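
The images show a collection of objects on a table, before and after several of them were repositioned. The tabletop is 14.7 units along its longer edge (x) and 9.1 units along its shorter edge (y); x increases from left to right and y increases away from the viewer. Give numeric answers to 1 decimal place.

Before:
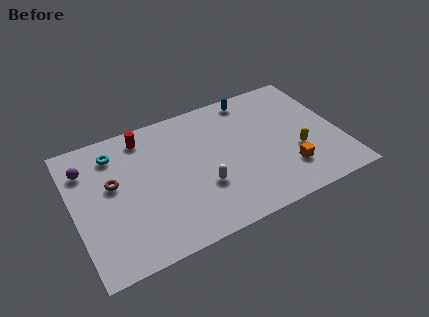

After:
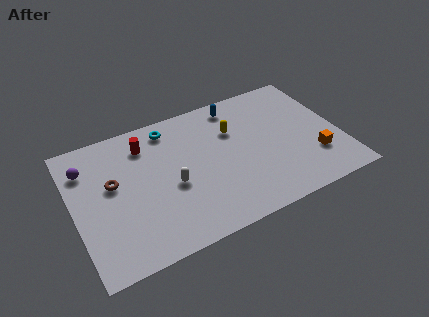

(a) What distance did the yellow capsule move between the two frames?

4.3

From (12.2, 3.3) to (9.0, 6.2), the yellow capsule covered √(3.2² + 2.9²) ≈ 4.3 units.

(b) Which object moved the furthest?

the yellow capsule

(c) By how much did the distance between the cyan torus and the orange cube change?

-1.2

Before: roughly 10.3 units apart; after: 9.1. That's 1.2 units closer together.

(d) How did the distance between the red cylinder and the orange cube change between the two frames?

+0.9

They were about 9.1 units apart before and 10.0 after — 0.9 units further apart.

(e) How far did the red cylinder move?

0.6

From (4.2, 7.8) to (4.2, 7.2), the red cylinder covered √(0.0² + 0.6²) ≈ 0.6 units.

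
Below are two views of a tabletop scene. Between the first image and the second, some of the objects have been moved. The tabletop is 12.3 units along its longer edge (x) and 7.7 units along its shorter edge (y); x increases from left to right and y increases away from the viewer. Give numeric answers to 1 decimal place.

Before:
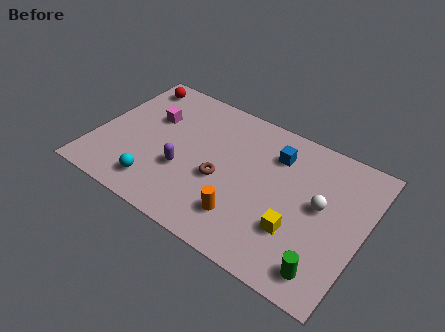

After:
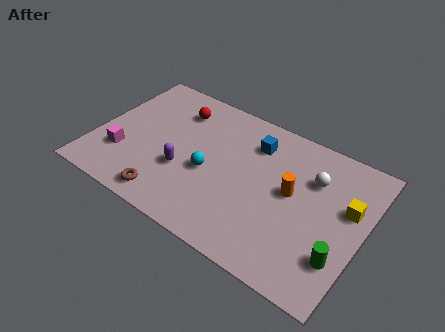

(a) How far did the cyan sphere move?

2.8

The cyan sphere was near (3.2, 1.4) before and (5.3, 3.3) after, so it travelled √(2.1² + 1.9²) ≈ 2.8 units.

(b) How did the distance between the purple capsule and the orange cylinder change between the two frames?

+1.8

The distance was about 3.2 in the first image and 5.0 in the second, so they moved 1.8 units further apart.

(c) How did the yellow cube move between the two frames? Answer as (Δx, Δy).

(2.0, 2.3)

The yellow cube started near (9.5, 2.4) and ended near (11.5, 4.7).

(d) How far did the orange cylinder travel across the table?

3.0

From (7.2, 1.8) to (9.0, 4.2), the orange cylinder covered √(1.8² + 2.4²) ≈ 3.0 units.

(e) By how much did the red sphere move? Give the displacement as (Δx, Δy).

(2.2, -0.6)

The red sphere was at about (1.1, 6.6) and moved to about (3.3, 6.0).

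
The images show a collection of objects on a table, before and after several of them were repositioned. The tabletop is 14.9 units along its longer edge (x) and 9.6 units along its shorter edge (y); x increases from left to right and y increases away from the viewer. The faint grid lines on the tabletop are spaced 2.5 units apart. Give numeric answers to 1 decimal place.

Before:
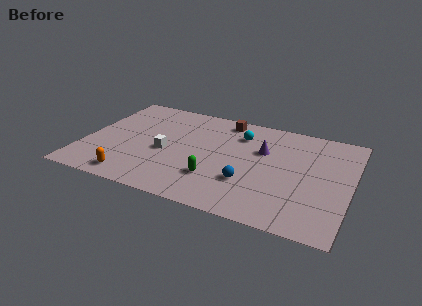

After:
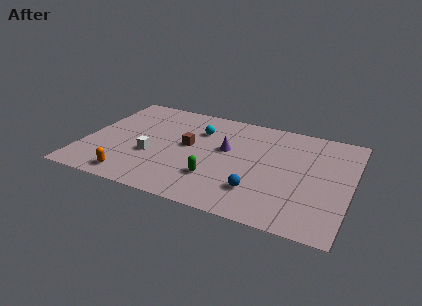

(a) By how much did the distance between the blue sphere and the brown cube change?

-0.7

Before: roughly 5.7 units apart; after: 5.0. That's 0.7 units closer together.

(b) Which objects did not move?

the green capsule and the orange capsule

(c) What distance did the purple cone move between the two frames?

2.1

From (9.9, 6.2) to (7.9, 5.6), the purple cone covered √(2.0² + 0.6²) ≈ 2.1 units.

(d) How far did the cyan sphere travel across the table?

2.3

From (8.5, 7.3) to (6.2, 6.9), the cyan sphere covered √(2.3² + 0.4²) ≈ 2.3 units.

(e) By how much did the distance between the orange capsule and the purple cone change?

-1.9

They were about 8.4 units apart before and 6.5 after — 1.9 units closer together.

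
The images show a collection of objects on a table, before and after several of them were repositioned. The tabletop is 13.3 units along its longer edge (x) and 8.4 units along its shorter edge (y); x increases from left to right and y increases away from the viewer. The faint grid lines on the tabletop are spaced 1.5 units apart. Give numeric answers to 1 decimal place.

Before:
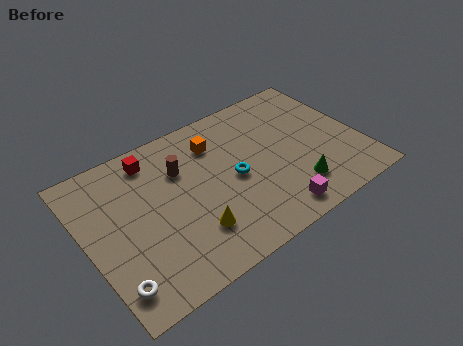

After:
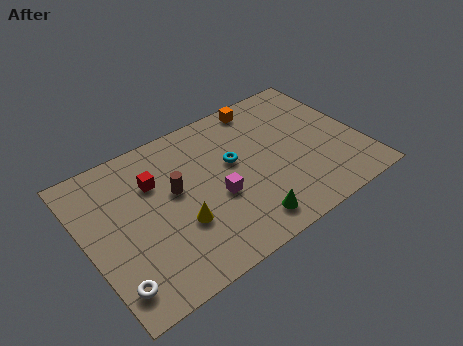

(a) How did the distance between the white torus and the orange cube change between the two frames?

+2.7

Before: roughly 7.6 units apart; after: 10.3. That's 2.7 units further apart.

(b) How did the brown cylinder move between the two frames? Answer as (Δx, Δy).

(-0.5, -1.0)

The brown cylinder started near (4.8, 5.8) and ended near (4.3, 4.8).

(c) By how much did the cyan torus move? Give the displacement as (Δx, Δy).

(0.1, 0.9)

The cyan torus was at about (7.1, 4.0) and moved to about (7.2, 4.9).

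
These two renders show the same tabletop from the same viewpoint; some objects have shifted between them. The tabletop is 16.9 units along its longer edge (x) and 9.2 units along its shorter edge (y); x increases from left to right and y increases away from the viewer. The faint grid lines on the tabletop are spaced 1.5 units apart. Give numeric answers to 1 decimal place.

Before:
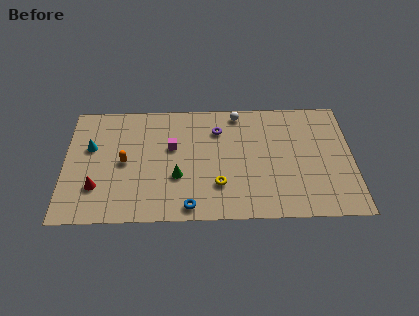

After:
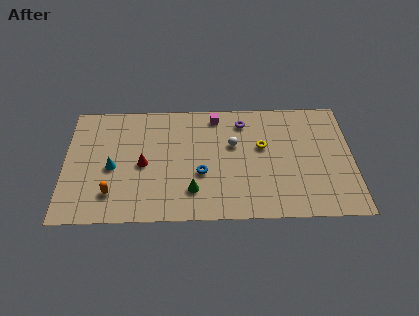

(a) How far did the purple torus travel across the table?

1.6

The purple torus was near (9.0, 6.9) before and (10.5, 7.5) after, so it travelled √(1.5² + 0.6²) ≈ 1.6 units.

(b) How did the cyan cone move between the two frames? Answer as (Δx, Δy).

(1.3, -1.6)

The cyan cone started near (1.5, 5.7) and ended near (2.8, 4.1).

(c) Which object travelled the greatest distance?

the yellow torus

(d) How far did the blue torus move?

2.6

The blue torus moved from about (7.3, 1.0) to (8.0, 3.5), a distance of √(0.7² + 2.5²) ≈ 2.6.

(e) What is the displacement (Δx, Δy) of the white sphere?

(-0.3, -2.5)

The white sphere was at about (10.2, 8.2) and moved to about (9.9, 5.7).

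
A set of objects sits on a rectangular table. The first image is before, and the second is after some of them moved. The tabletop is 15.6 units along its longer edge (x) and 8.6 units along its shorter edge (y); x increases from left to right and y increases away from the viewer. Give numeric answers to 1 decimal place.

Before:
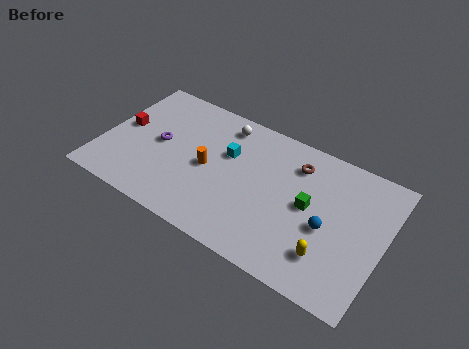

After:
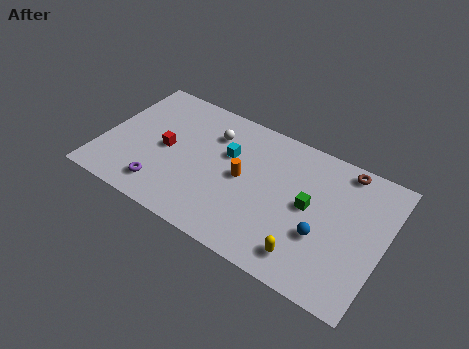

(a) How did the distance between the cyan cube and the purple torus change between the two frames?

+1.1

They were about 3.9 units apart before and 5.0 after — 1.1 units further apart.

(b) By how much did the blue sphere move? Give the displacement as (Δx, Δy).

(-0.2, -0.6)

The blue sphere was at about (12.6, 3.7) and moved to about (12.4, 3.1).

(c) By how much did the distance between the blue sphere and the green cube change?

+0.3

Before: roughly 1.4 units apart; after: 1.7. That's 0.3 units further apart.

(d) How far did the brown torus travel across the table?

2.7

From (10.5, 6.7) to (13.0, 7.7), the brown torus covered √(2.5² + 1.0²) ≈ 2.7 units.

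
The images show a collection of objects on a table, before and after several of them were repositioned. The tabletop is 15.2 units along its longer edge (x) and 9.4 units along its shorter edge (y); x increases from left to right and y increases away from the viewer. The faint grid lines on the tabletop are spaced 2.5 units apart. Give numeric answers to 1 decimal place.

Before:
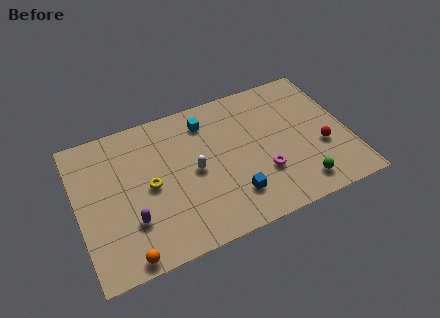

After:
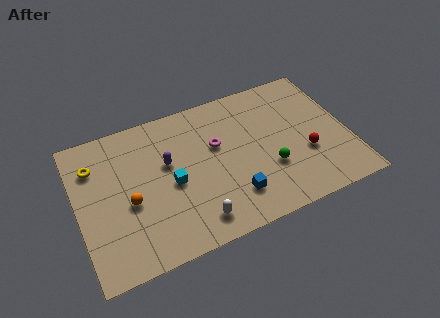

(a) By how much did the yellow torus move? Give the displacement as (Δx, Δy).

(-2.9, 2.4)

The yellow torus was at about (4.0, 4.6) and moved to about (1.1, 7.0).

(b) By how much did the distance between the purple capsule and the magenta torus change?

-4.6

Before: roughly 7.4 units apart; after: 2.8. That's 4.6 units closer together.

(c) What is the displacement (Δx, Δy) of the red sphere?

(-0.9, -0.1)

From the two frames, the red sphere sits at roughly (13.6, 3.5) before and (12.7, 3.4) after.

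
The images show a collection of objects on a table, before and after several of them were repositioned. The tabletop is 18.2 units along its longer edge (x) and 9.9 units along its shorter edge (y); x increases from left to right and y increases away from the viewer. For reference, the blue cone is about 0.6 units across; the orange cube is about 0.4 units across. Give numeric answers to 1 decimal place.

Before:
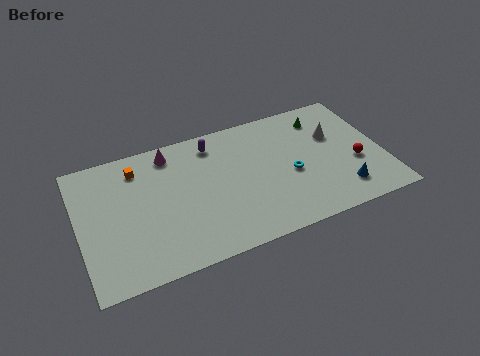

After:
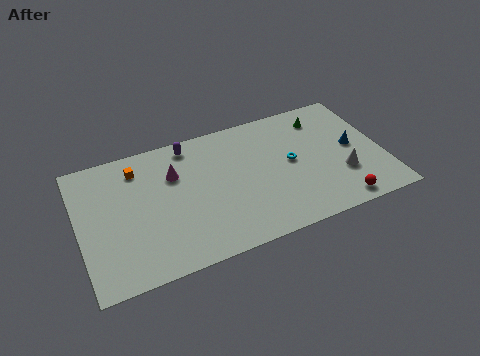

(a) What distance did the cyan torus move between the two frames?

0.9

From (12.6, 4.3) to (12.7, 5.2), the cyan torus covered √(0.1² + 0.9²) ≈ 0.9 units.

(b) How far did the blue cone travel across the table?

3.3

The blue cone moved from about (15.4, 2.0) to (16.5, 5.1), a distance of √(1.1² + 3.1²) ≈ 3.3.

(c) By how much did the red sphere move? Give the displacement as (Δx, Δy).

(-1.4, -2.7)

The red sphere was at about (16.5, 3.8) and moved to about (15.1, 1.1).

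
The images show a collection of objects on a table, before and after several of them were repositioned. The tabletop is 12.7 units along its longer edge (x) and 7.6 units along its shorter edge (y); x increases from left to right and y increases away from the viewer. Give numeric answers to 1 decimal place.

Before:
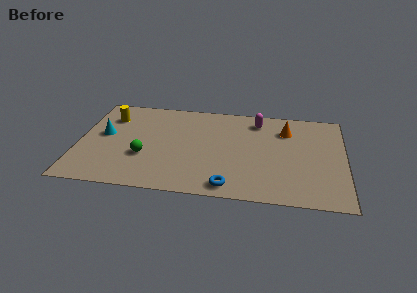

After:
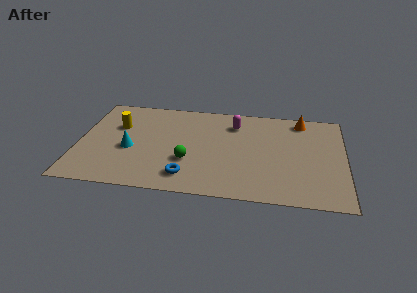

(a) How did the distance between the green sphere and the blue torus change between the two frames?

-3.3

The distance was about 4.5 in the first image and 1.2 in the second, so they moved 3.3 units closer together.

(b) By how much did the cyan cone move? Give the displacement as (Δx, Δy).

(1.3, -1.0)

The cyan cone started near (1.2, 4.2) and ended near (2.5, 3.2).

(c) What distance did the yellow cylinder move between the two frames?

0.8

From (1.4, 5.7) to (1.8, 5.0), the yellow cylinder covered √(0.4² + 0.7²) ≈ 0.8 units.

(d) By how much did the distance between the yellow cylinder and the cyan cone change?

+0.4

Before: roughly 1.5 units apart; after: 1.9. That's 0.4 units further apart.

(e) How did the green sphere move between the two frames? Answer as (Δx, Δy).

(2.1, -0.1)

The green sphere started near (3.2, 2.7) and ended near (5.3, 2.6).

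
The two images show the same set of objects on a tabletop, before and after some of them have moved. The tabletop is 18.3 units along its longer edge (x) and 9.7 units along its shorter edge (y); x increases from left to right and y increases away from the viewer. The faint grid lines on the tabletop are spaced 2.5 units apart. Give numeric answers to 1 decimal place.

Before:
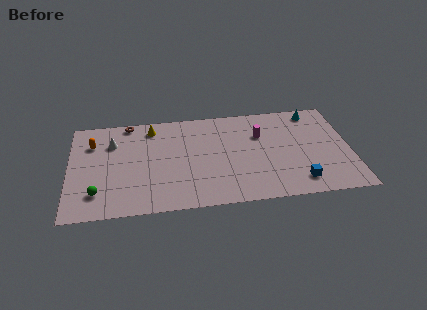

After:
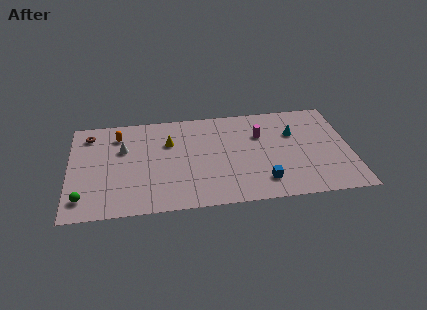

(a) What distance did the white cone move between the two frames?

1.0

The white cone was near (2.8, 7.0) before and (3.5, 6.3) after, so it travelled √(0.7² + 0.7²) ≈ 1.0 units.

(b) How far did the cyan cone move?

2.4

From (16.1, 8.5) to (14.7, 6.5), the cyan cone covered √(1.4² + 2.0²) ≈ 2.4 units.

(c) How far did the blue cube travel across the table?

2.3

From (14.8, 1.7) to (12.5, 2.0), the blue cube covered √(2.3² + 0.3²) ≈ 2.3 units.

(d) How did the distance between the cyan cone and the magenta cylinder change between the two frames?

-1.9

Before: roughly 4.1 units apart; after: 2.2. That's 1.9 units closer together.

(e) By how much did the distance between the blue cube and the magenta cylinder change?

-0.8

The distance was about 5.4 in the first image and 4.6 in the second, so they moved 0.8 units closer together.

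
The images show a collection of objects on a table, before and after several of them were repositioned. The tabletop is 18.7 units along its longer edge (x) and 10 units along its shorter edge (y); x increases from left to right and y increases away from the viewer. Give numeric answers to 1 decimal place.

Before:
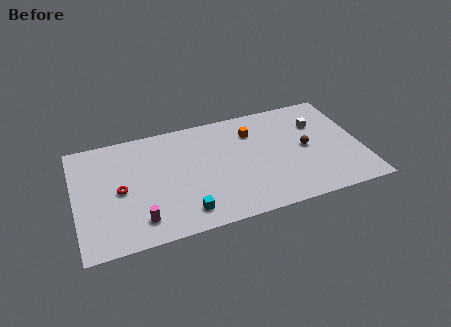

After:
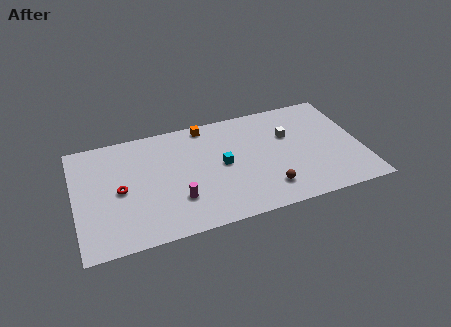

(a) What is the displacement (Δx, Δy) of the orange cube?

(-3.0, 1.5)

The orange cube started near (11.8, 7.5) and ended near (8.8, 9.0).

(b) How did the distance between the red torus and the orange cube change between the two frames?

-2.1

Before: roughly 9.3 units apart; after: 7.2. That's 2.1 units closer together.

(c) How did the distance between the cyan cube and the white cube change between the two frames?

-5.9

The distance was about 10.6 in the first image and 4.7 in the second, so they moved 5.9 units closer together.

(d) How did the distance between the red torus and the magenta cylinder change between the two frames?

+1.0

They were about 3.1 units apart before and 4.1 after — 1.0 units further apart.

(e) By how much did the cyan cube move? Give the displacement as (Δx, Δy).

(2.7, 3.4)

The cyan cube started near (6.9, 1.7) and ended near (9.6, 5.1).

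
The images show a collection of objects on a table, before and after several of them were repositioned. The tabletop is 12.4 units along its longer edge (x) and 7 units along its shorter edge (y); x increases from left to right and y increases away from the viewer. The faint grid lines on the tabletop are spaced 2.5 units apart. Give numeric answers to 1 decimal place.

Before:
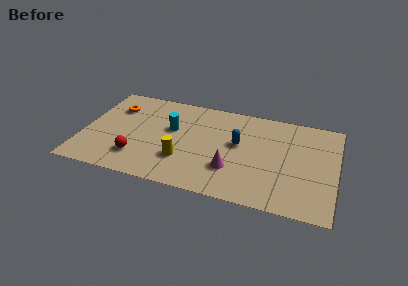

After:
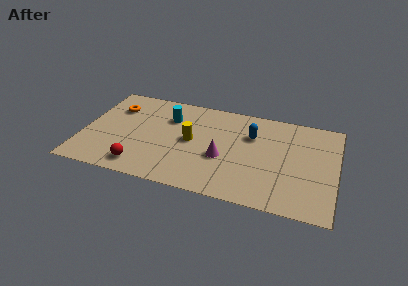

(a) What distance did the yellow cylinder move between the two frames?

1.5

From (5.0, 2.1) to (5.3, 3.6), the yellow cylinder covered √(0.3² + 1.5²) ≈ 1.5 units.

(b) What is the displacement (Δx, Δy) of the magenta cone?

(-0.5, 0.7)

The magenta cone started near (7.4, 2.1) and ended near (6.9, 2.8).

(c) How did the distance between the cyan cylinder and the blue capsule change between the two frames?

+0.8

They were about 3.3 units apart before and 4.1 after — 0.8 units further apart.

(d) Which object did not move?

the orange torus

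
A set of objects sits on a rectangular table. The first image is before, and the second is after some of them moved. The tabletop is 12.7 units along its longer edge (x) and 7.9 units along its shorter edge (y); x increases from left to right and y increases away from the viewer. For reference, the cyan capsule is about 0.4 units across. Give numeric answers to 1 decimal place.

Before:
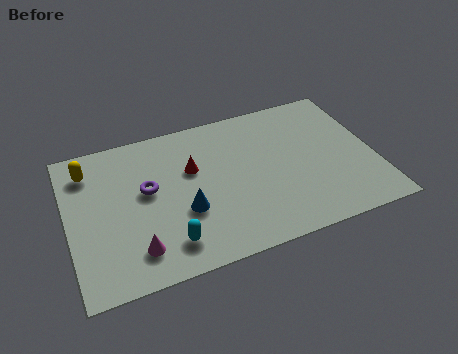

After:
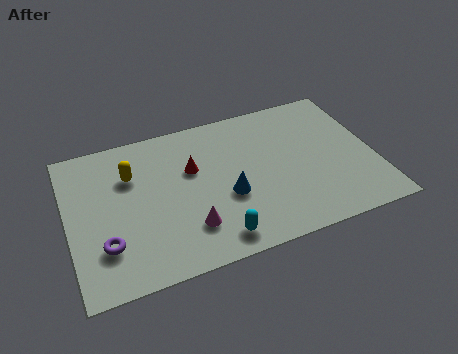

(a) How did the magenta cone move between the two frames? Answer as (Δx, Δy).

(2.2, 0.4)

The magenta cone started near (2.6, 1.6) and ended near (4.8, 2.0).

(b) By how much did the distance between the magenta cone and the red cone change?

-1.3

They were about 4.3 units apart before and 3.0 after — 1.3 units closer together.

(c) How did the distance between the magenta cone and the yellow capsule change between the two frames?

-0.9

They were about 5.0 units apart before and 4.1 after — 0.9 units closer together.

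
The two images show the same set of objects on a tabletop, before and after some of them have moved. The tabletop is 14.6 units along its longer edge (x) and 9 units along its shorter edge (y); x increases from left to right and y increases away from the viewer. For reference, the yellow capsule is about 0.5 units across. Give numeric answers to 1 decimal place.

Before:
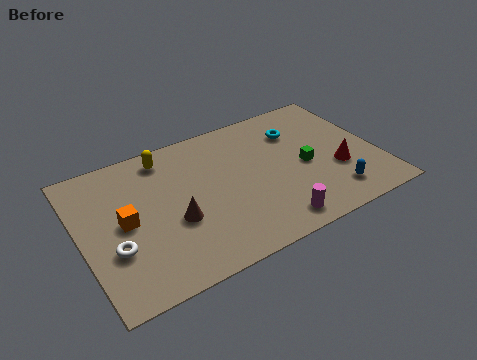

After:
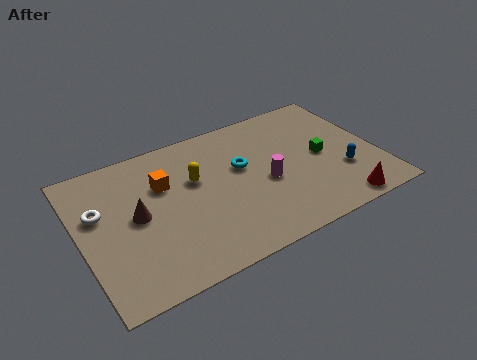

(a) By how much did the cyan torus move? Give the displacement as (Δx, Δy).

(-3.0, -1.2)

The cyan torus was at about (11.0, 6.6) and moved to about (8.0, 5.4).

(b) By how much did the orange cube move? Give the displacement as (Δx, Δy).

(2.1, 1.5)

The orange cube started near (2.1, 4.5) and ended near (4.2, 6.0).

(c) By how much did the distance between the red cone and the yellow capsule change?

-1.2

They were about 9.2 units apart before and 8.0 after — 1.2 units closer together.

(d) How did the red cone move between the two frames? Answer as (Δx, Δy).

(-0.3, -2.3)

From the two frames, the red cone sits at roughly (12.5, 3.2) before and (12.2, 0.9) after.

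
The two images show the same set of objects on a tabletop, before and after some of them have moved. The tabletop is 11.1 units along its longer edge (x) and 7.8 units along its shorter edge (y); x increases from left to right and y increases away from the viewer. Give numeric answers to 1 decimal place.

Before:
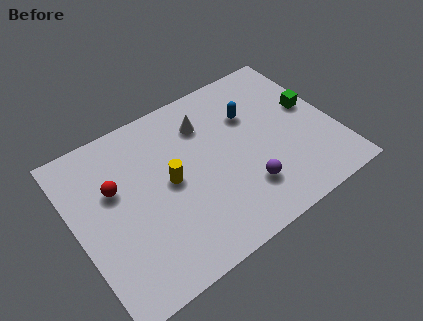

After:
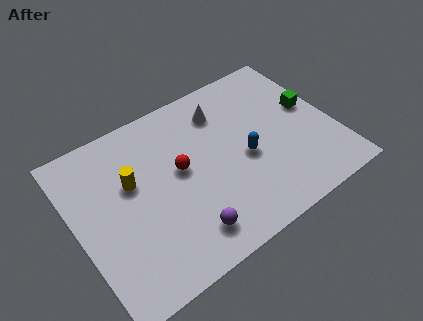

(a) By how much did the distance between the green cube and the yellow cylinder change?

+1.5

The distance was about 6.3 in the first image and 7.8 in the second, so they moved 1.5 units further apart.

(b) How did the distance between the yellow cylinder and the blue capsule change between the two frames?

+0.9

They were about 4.0 units apart before and 4.9 after — 0.9 units further apart.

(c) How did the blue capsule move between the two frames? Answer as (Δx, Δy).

(-0.6, -1.9)

The blue capsule started near (7.8, 5.3) and ended near (7.2, 3.4).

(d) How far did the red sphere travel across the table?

2.8

From (1.8, 4.9) to (4.5, 4.3), the red sphere covered √(2.7² + 0.6²) ≈ 2.8 units.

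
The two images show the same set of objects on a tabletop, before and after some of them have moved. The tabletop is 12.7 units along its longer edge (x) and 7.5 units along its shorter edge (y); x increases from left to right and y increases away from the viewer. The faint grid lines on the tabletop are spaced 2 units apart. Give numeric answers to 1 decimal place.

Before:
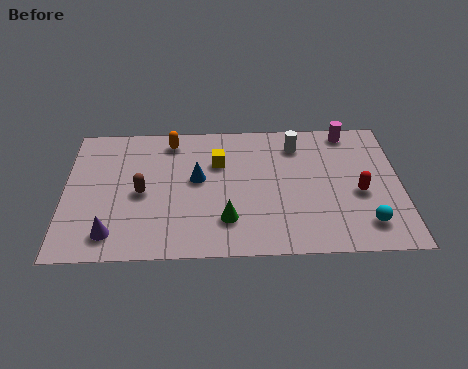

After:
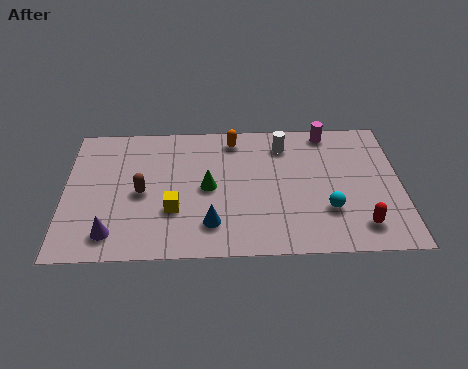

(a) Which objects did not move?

the brown capsule and the purple cone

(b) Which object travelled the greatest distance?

the yellow cube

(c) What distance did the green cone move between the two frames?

1.9

The green cone moved from about (6.1, 1.9) to (5.4, 3.7), a distance of √(0.7² + 1.8²) ≈ 1.9.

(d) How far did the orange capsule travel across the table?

2.4

From (4.0, 6.4) to (6.4, 6.4), the orange capsule covered √(2.4² + 0.0²) ≈ 2.4 units.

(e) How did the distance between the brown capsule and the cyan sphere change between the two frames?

-1.5

Before: roughly 8.6 units apart; after: 7.1. That's 1.5 units closer together.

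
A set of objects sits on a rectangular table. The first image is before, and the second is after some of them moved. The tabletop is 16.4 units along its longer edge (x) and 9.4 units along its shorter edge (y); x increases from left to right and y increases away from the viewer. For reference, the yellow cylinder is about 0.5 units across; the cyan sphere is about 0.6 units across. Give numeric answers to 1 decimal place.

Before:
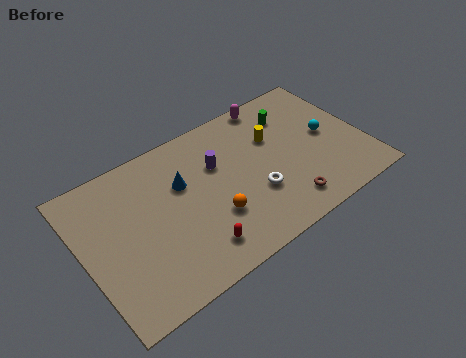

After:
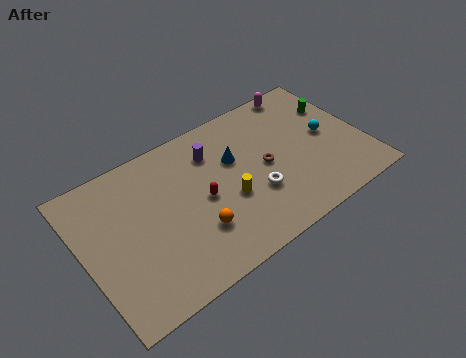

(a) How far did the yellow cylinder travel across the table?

4.1

The yellow cylinder moved from about (11.4, 6.2) to (8.2, 3.7), a distance of √(3.2² + 2.5²) ≈ 4.1.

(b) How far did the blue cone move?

3.1

From (5.9, 6.1) to (9.0, 6.0), the blue cone covered √(3.1² + 0.1²) ≈ 3.1 units.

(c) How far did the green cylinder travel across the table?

2.7

The green cylinder moved from about (12.7, 7.2) to (15.3, 6.5), a distance of √(2.6² + 0.7²) ≈ 2.7.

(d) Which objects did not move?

the white torus and the cyan sphere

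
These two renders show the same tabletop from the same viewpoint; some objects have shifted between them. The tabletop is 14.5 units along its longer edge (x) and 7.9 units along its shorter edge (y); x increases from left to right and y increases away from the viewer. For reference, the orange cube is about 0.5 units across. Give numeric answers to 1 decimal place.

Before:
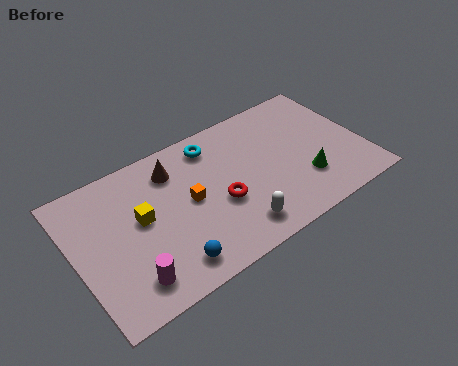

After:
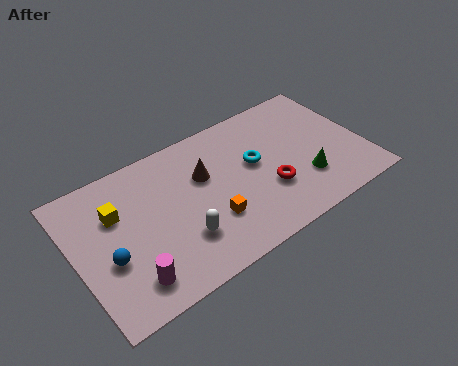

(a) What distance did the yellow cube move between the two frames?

1.4

The yellow cube was near (3.3, 4.4) before and (2.2, 5.3) after, so it travelled √(1.1² + 0.9²) ≈ 1.4 units.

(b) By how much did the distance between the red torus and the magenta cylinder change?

+2.2

They were about 5.1 units apart before and 7.3 after — 2.2 units further apart.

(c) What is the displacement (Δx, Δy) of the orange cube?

(0.8, -1.6)

From the two frames, the orange cube sits at roughly (5.7, 4.1) before and (6.5, 2.5) after.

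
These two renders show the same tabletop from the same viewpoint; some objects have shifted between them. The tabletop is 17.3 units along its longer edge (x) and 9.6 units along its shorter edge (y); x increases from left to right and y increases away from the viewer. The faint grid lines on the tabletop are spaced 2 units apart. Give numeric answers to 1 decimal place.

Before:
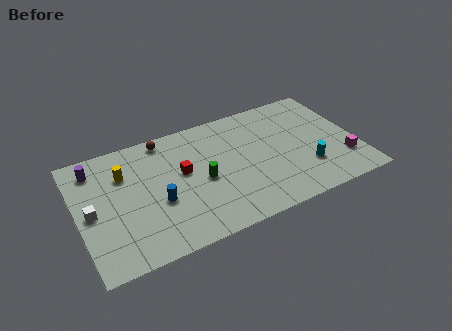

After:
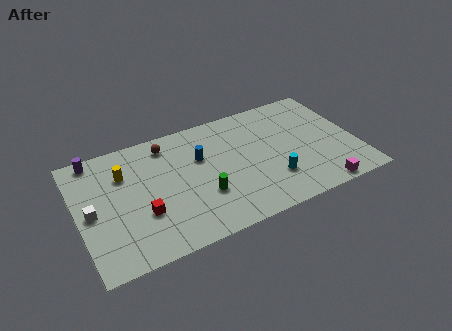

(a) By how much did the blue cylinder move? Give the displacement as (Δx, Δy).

(2.9, 2.4)

The blue cylinder was at about (4.8, 3.8) and moved to about (7.7, 6.2).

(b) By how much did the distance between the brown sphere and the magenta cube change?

-0.8

Before: roughly 12.2 units apart; after: 11.4. That's 0.8 units closer together.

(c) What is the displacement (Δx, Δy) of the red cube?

(-2.7, -2.2)

The red cube started near (6.5, 5.5) and ended near (3.8, 3.3).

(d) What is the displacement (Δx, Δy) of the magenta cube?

(-1.8, -1.8)

The magenta cube was at about (16.3, 2.6) and moved to about (14.5, 0.8).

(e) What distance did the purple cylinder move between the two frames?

0.8

From (1.3, 7.9) to (1.4, 8.7), the purple cylinder covered √(0.1² + 0.8²) ≈ 0.8 units.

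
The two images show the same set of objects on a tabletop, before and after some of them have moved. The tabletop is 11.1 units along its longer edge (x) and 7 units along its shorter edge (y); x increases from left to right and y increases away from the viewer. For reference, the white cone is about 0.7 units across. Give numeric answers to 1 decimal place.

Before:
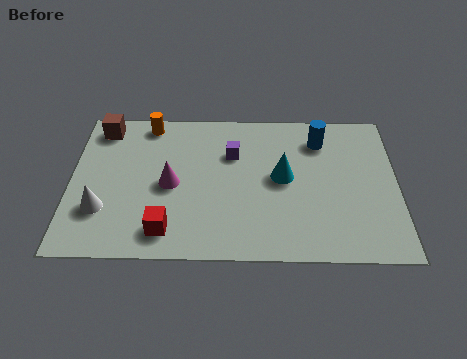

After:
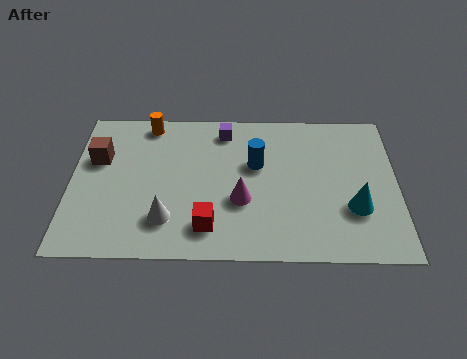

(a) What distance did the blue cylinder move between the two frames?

2.5

The blue cylinder was near (8.5, 5.5) before and (6.3, 4.3) after, so it travelled √(2.2² + 1.2²) ≈ 2.5 units.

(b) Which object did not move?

the orange cylinder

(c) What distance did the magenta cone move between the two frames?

2.5

From (3.4, 3.3) to (5.8, 2.6), the magenta cone covered √(2.4² + 0.7²) ≈ 2.5 units.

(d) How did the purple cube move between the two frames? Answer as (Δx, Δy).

(-0.3, 1.1)

From the two frames, the purple cube sits at roughly (5.5, 4.8) before and (5.2, 5.9) after.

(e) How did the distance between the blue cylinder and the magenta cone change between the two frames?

-3.8

The distance was about 5.6 in the first image and 1.8 in the second, so they moved 3.8 units closer together.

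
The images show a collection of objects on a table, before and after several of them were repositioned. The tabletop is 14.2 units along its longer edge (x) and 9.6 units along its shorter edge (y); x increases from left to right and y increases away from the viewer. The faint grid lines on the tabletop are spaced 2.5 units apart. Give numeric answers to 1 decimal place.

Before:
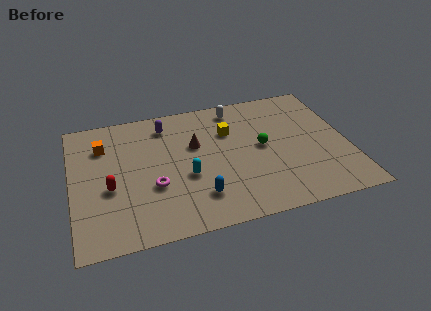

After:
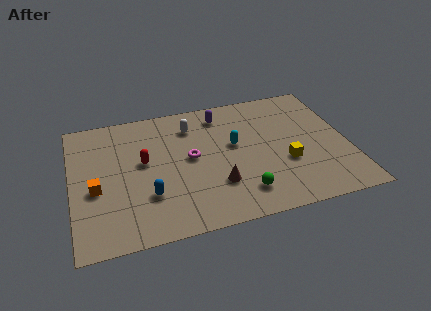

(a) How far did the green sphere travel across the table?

3.4

The green sphere was near (9.8, 5.0) before and (8.5, 1.9) after, so it travelled √(1.3² + 3.1²) ≈ 3.4 units.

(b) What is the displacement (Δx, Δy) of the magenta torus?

(2.0, 1.6)

From the two frames, the magenta torus sits at roughly (4.1, 3.5) before and (6.1, 5.1) after.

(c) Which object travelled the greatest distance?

the yellow cube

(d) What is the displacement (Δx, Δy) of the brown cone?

(0.9, -3.2)

The brown cone was at about (6.4, 6.0) and moved to about (7.3, 2.8).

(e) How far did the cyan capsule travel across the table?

3.1

The cyan capsule moved from about (5.8, 3.8) to (8.4, 5.5), a distance of √(2.6² + 1.7²) ≈ 3.1.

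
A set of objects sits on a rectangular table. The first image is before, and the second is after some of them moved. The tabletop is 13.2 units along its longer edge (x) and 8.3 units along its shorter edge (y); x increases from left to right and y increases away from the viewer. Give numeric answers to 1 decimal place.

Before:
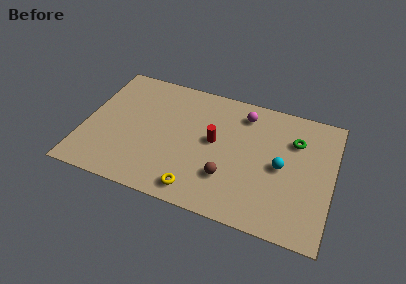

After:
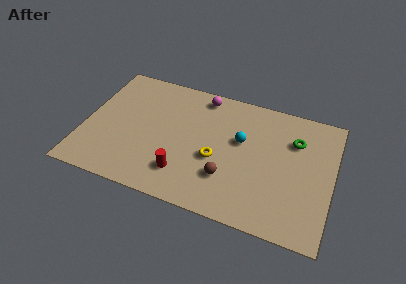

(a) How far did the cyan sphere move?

2.4

From (10.5, 4.0) to (8.3, 5.0), the cyan sphere covered √(2.2² + 1.0²) ≈ 2.4 units.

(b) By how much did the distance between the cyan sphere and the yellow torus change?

-3.1

They were about 5.1 units apart before and 2.0 after — 3.1 units closer together.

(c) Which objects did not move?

the brown sphere and the green torus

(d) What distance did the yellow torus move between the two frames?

2.4

The yellow torus moved from about (6.3, 1.1) to (7.1, 3.4), a distance of √(0.8² + 2.3²) ≈ 2.4.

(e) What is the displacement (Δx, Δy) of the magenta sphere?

(-2.3, 0.5)

The magenta sphere started near (8.3, 6.8) and ended near (6.0, 7.3).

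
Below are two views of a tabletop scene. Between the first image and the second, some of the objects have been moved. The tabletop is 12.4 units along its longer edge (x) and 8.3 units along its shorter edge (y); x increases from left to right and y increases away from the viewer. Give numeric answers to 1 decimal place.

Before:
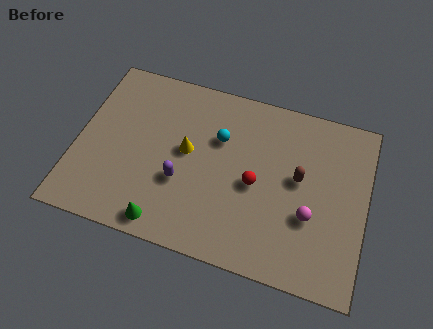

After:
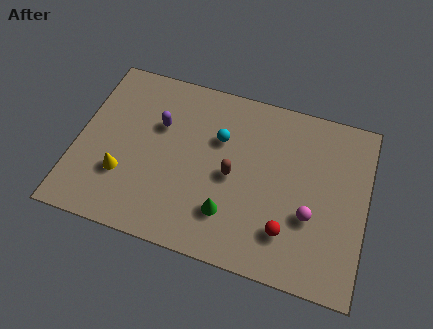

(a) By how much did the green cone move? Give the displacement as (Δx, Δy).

(2.6, 1.2)

The green cone started near (4.1, 0.9) and ended near (6.7, 2.1).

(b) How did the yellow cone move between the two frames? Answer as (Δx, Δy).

(-2.6, -1.9)

The yellow cone was at about (4.7, 4.5) and moved to about (2.1, 2.6).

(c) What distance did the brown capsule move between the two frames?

2.9

From (9.5, 4.6) to (6.7, 3.9), the brown capsule covered √(2.8² + 0.7²) ≈ 2.9 units.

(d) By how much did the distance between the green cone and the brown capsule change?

-4.7

Before: roughly 6.5 units apart; after: 1.8. That's 4.7 units closer together.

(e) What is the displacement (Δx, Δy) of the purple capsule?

(-1.2, 2.4)

The purple capsule was at about (4.6, 3.0) and moved to about (3.4, 5.4).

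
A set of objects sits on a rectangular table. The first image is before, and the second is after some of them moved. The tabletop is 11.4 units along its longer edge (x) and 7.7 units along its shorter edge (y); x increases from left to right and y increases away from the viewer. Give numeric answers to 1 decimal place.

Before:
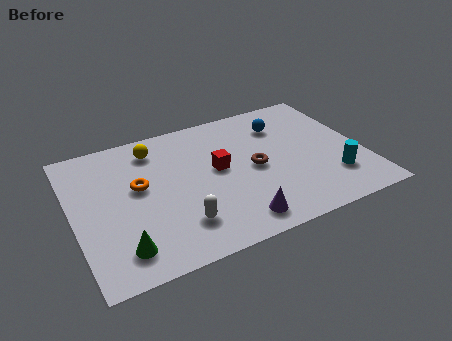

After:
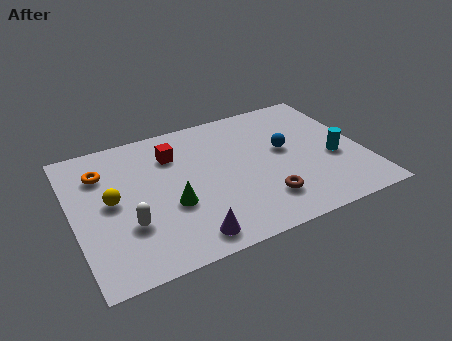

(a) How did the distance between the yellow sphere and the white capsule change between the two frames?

-2.9

The distance was about 4.5 in the first image and 1.6 in the second, so they moved 2.9 units closer together.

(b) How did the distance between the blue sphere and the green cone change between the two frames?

-3.3

Before: roughly 8.2 units apart; after: 4.9. That's 3.3 units closer together.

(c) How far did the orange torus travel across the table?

1.8

The orange torus was near (2.6, 4.4) before and (1.3, 5.7) after, so it travelled √(1.3² + 1.3²) ≈ 1.8 units.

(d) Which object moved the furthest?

the yellow sphere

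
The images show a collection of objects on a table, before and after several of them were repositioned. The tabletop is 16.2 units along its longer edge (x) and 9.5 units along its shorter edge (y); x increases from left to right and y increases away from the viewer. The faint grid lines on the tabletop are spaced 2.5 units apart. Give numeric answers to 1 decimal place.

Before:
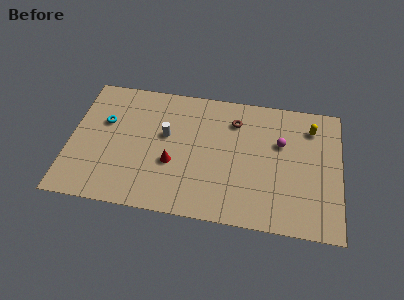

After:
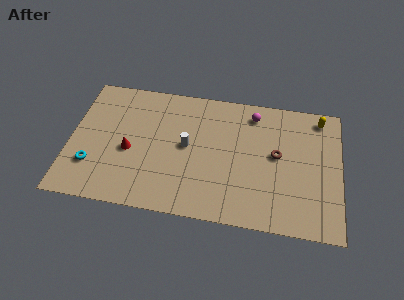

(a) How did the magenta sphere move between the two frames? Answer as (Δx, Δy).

(-1.7, 1.9)

The magenta sphere was at about (12.6, 6.1) and moved to about (10.9, 8.0).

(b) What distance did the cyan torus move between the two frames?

3.4

The cyan torus moved from about (2.0, 6.0) to (1.4, 2.7), a distance of √(0.6² + 3.3²) ≈ 3.4.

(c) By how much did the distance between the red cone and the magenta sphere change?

+1.4

They were about 6.9 units apart before and 8.3 after — 1.4 units further apart.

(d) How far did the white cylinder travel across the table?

1.4

From (5.7, 5.6) to (7.0, 5.0), the white cylinder covered √(1.3² + 0.6²) ≈ 1.4 units.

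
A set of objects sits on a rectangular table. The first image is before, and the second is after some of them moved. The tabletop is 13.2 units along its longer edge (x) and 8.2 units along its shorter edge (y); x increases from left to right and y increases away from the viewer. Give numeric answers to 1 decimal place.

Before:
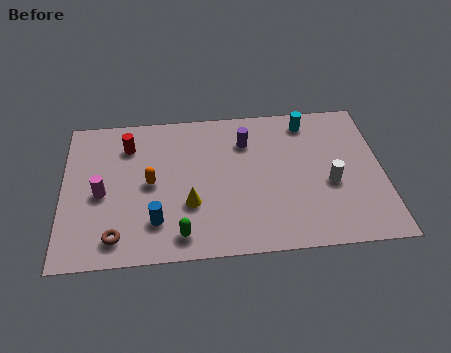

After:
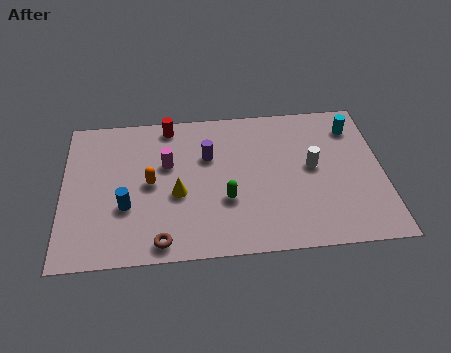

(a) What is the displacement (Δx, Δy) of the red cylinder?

(1.7, 1.0)

From the two frames, the red cylinder sits at roughly (2.7, 6.3) before and (4.4, 7.3) after.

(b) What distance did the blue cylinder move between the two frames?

1.5

The blue cylinder was near (3.8, 2.0) before and (2.6, 2.9) after, so it travelled √(1.2² + 0.9²) ≈ 1.5 units.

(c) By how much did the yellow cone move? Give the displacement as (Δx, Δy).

(-0.5, 0.6)

The yellow cone started near (5.2, 2.8) and ended near (4.7, 3.4).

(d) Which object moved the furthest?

the magenta cylinder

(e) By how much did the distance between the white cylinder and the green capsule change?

-2.7

They were about 6.6 units apart before and 3.9 after — 2.7 units closer together.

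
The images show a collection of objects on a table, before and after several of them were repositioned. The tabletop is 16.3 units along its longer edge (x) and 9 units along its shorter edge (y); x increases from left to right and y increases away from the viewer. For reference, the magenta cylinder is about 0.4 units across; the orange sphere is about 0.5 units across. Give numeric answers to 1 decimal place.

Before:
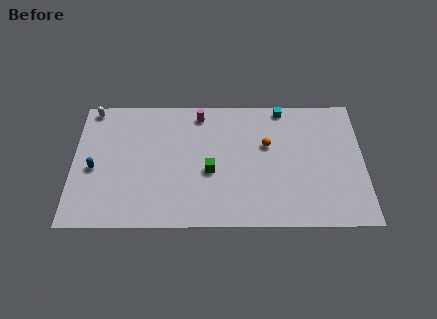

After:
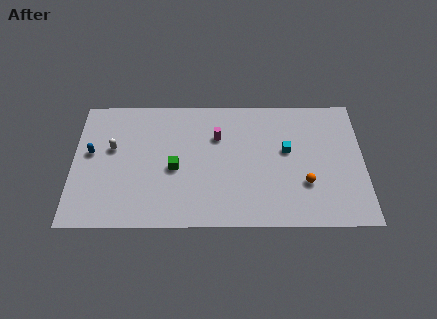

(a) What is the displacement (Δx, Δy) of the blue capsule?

(-0.2, 1.1)

The blue capsule started near (1.2, 4.0) and ended near (1.0, 5.1).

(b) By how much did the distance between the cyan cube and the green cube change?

+0.4

They were about 6.0 units apart before and 6.4 after — 0.4 units further apart.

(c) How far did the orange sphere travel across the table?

3.4

The orange sphere was near (10.9, 5.6) before and (13.0, 2.9) after, so it travelled √(2.1² + 2.7²) ≈ 3.4 units.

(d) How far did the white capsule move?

3.0

From (1.0, 8.2) to (2.2, 5.4), the white capsule covered √(1.2² + 2.8²) ≈ 3.0 units.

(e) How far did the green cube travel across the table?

2.0

The green cube was near (7.7, 3.8) before and (5.7, 4.0) after, so it travelled √(2.0² + 0.2²) ≈ 2.0 units.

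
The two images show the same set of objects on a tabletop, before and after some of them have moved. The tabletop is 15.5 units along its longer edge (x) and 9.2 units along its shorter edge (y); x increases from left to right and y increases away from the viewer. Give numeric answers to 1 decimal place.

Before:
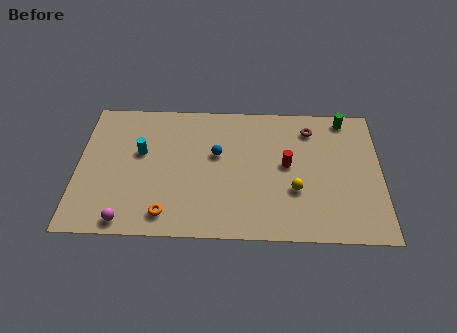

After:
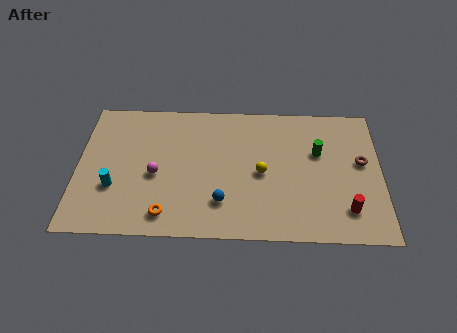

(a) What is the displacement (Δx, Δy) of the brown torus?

(2.6, -2.2)

The brown torus started near (11.9, 7.4) and ended near (14.5, 5.2).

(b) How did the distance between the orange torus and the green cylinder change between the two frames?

-2.5

The distance was about 11.4 in the first image and 8.9 in the second, so they moved 2.5 units closer together.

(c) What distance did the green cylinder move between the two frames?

2.8

From (13.7, 8.2) to (12.3, 5.8), the green cylinder covered √(1.4² + 2.4²) ≈ 2.8 units.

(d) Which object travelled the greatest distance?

the red cylinder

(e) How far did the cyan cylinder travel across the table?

2.7

From (3.2, 5.5) to (1.9, 3.1), the cyan cylinder covered √(1.3² + 2.4²) ≈ 2.7 units.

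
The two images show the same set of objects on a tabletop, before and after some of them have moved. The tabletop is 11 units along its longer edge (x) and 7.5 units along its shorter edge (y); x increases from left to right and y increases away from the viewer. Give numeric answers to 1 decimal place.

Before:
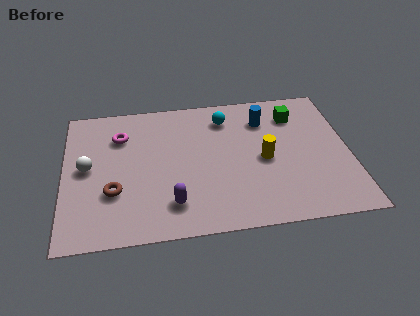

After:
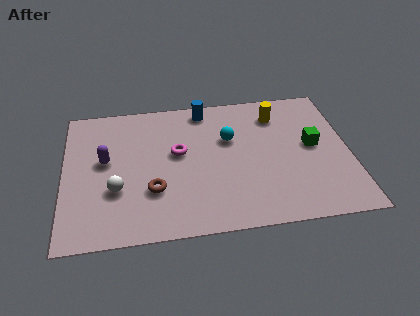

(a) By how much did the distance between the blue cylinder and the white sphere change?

-1.8

The distance was about 7.1 in the first image and 5.3 in the second, so they moved 1.8 units closer together.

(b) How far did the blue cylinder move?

2.5

The blue cylinder moved from about (7.8, 5.7) to (5.5, 6.6), a distance of √(2.3² + 0.9²) ≈ 2.5.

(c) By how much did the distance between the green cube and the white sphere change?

-0.6

Before: roughly 8.3 units apart; after: 7.7. That's 0.6 units closer together.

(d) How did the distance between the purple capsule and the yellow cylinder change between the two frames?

+2.8

They were about 4.1 units apart before and 6.9 after — 2.8 units further apart.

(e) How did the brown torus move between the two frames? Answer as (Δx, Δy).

(1.5, -0.1)

The brown torus started near (1.9, 2.5) and ended near (3.4, 2.4).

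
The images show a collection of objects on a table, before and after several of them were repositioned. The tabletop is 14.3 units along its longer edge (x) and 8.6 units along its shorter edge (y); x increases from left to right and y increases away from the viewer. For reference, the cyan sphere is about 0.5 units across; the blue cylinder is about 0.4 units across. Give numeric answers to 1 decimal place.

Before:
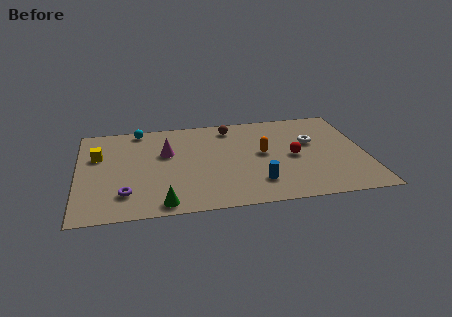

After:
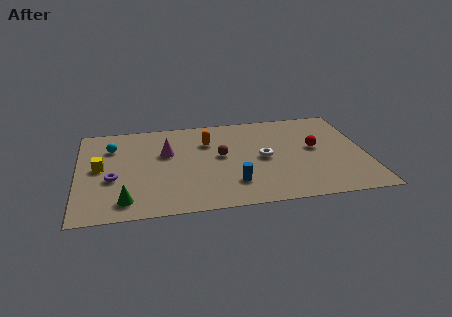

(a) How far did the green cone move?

1.9

The green cone was near (4.1, 0.9) before and (2.3, 1.4) after, so it travelled √(1.8² + 0.5²) ≈ 1.9 units.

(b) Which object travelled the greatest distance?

the orange capsule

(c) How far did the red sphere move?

1.3

The red sphere moved from about (10.7, 4.1) to (11.8, 4.7), a distance of √(1.1² + 0.6²) ≈ 1.3.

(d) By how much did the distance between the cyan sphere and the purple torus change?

-3.0

They were about 5.9 units apart before and 2.9 after — 3.0 units closer together.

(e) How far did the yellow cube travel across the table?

1.1

The yellow cube was near (1.0, 5.6) before and (1.1, 4.5) after, so it travelled √(0.1² + 1.1²) ≈ 1.1 units.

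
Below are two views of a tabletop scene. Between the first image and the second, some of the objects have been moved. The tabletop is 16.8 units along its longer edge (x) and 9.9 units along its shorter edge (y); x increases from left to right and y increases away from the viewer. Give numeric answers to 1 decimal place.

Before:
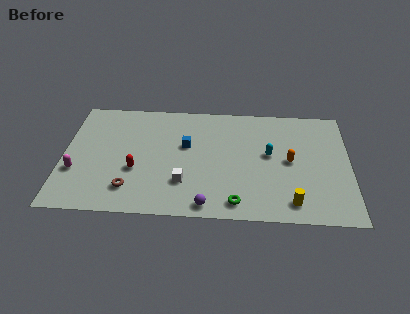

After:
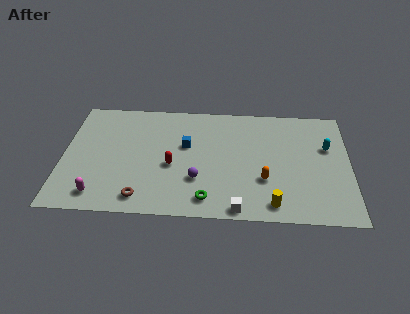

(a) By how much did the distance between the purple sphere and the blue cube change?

-2.2

The distance was about 5.2 in the first image and 3.0 in the second, so they moved 2.2 units closer together.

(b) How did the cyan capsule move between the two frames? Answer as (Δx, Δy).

(3.4, 0.8)

The cyan capsule started near (12.1, 5.5) and ended near (15.5, 6.3).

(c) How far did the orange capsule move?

2.3

The orange capsule was near (13.3, 5.0) before and (11.8, 3.3) after, so it travelled √(1.5² + 1.7²) ≈ 2.3 units.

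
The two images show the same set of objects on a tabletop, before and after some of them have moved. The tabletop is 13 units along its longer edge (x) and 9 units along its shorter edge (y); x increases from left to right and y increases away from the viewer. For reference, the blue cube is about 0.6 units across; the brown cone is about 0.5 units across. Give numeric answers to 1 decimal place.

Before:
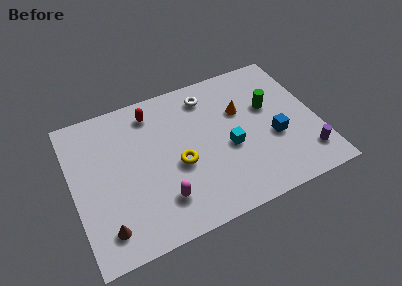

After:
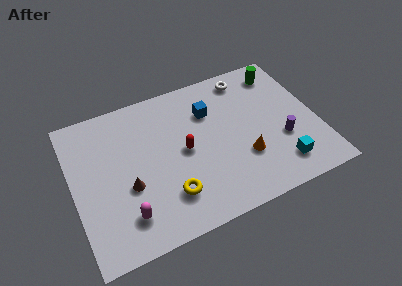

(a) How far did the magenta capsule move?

1.9

The magenta capsule was near (4.4, 2.1) before and (2.5, 1.9) after, so it travelled √(1.9² + 0.2²) ≈ 1.9 units.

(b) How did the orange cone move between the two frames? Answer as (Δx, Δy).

(-0.2, -2.9)

The orange cone was at about (9.1, 5.8) and moved to about (8.9, 2.9).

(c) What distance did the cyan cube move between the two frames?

3.3

From (8.2, 3.8) to (10.7, 1.7), the cyan cube covered √(2.5² + 2.1²) ≈ 3.3 units.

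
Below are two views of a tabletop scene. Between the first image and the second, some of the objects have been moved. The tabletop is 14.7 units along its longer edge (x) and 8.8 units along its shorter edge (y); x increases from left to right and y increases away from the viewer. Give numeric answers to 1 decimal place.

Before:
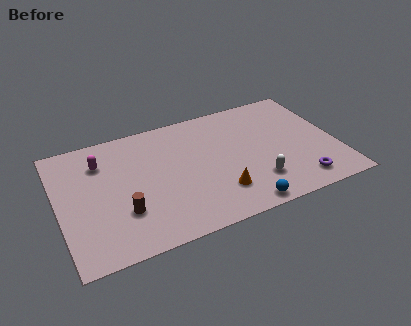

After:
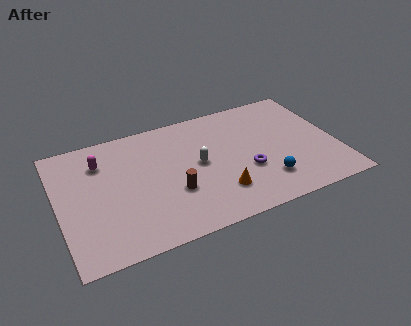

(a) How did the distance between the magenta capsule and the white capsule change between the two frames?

-3.6

They were about 9.0 units apart before and 5.4 after — 3.6 units closer together.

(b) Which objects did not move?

the magenta capsule and the orange cone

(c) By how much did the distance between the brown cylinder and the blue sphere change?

-1.4

Before: roughly 6.3 units apart; after: 4.9. That's 1.4 units closer together.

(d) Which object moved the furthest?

the white capsule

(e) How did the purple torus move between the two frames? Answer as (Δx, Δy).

(-2.6, 1.8)

The purple torus was at about (12.4, 1.4) and moved to about (9.8, 3.2).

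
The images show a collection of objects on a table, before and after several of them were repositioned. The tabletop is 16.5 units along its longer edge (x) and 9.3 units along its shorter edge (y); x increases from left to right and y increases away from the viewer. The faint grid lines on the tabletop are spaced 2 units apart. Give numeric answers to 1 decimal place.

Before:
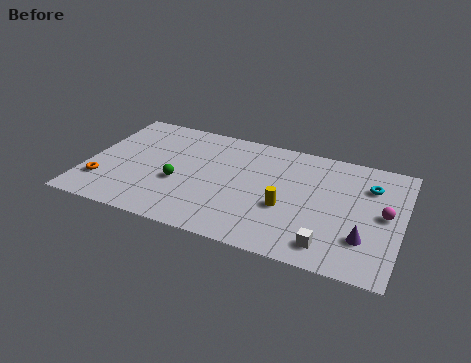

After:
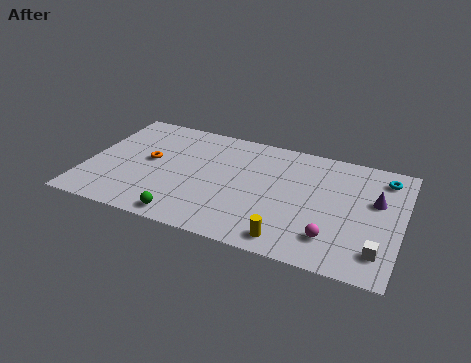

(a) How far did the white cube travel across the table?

2.5

The white cube was near (13.0, 1.5) before and (15.5, 1.9) after, so it travelled √(2.5² + 0.4²) ≈ 2.5 units.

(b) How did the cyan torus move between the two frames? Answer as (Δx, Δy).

(0.7, 0.9)

The cyan torus was at about (14.7, 6.8) and moved to about (15.4, 7.7).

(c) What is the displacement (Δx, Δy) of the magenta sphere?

(-2.5, -2.7)

The magenta sphere started near (15.6, 4.8) and ended near (13.1, 2.1).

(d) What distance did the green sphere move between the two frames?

2.8

The green sphere was near (4.9, 3.7) before and (5.6, 1.0) after, so it travelled √(0.7² + 2.7²) ≈ 2.8 units.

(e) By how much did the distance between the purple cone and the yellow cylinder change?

+1.9

They were about 4.2 units apart before and 6.1 after — 1.9 units further apart.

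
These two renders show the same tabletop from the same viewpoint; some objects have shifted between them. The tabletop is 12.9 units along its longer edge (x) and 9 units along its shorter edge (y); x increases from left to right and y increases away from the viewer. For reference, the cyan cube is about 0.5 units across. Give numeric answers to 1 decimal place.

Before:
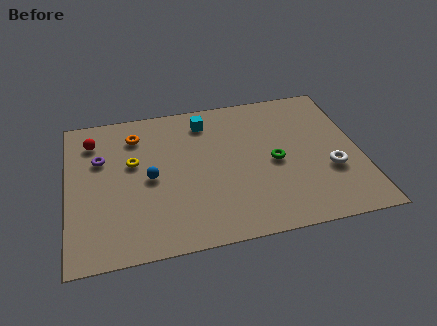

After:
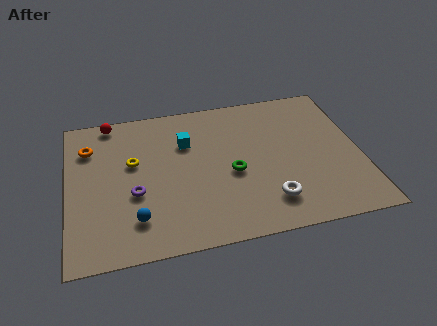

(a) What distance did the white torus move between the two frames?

3.1

The white torus moved from about (11.5, 3.2) to (8.7, 1.9), a distance of √(2.8² + 1.3²) ≈ 3.1.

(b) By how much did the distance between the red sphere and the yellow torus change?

+0.5

The distance was about 2.4 in the first image and 2.9 in the second, so they moved 0.5 units further apart.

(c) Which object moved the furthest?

the white torus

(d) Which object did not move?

the yellow torus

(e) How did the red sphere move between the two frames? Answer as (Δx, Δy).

(0.8, 1.1)

The red sphere started near (1.2, 7.1) and ended near (2.0, 8.2).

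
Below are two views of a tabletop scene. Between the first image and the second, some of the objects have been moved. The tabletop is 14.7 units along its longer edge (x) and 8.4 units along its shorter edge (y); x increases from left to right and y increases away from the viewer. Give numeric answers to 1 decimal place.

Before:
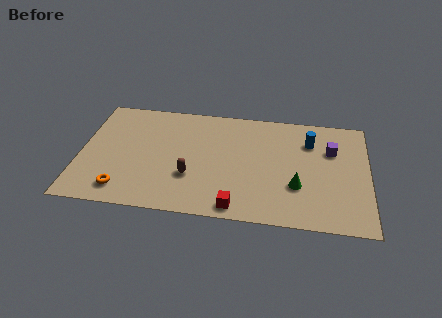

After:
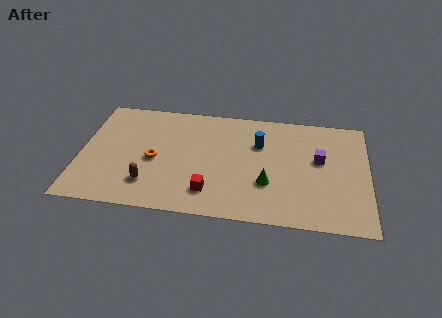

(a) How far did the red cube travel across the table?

1.7

From (8.1, 0.9) to (6.7, 1.8), the red cube covered √(1.4² + 0.9²) ≈ 1.7 units.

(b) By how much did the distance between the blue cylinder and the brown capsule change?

-0.3

The distance was about 6.9 in the first image and 6.6 in the second, so they moved 0.3 units closer together.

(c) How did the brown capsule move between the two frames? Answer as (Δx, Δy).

(-2.1, -0.8)

From the two frames, the brown capsule sits at roughly (5.7, 2.8) before and (3.6, 2.0) after.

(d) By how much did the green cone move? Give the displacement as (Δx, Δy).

(-1.5, 0.0)

From the two frames, the green cone sits at roughly (11.1, 2.8) before and (9.6, 2.8) after.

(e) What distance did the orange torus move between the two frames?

2.8

The orange torus was near (2.3, 1.4) before and (3.8, 3.8) after, so it travelled √(1.5² + 2.4²) ≈ 2.8 units.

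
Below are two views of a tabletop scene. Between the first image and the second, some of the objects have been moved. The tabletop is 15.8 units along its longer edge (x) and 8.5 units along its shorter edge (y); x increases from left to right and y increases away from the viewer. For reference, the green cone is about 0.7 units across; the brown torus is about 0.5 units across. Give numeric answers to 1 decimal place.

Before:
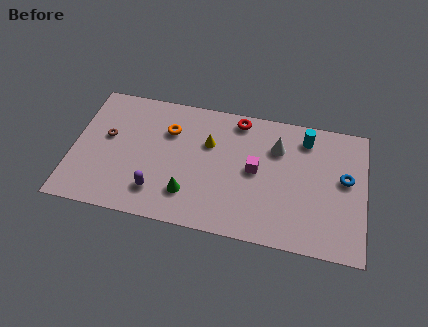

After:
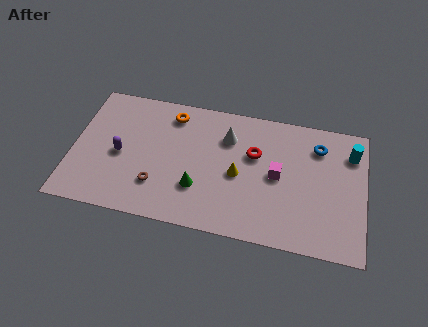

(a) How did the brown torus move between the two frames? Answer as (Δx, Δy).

(2.9, -2.6)

From the two frames, the brown torus sits at roughly (1.8, 4.9) before and (4.7, 2.3) after.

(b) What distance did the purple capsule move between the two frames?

2.9

From (4.7, 1.9) to (2.6, 3.9), the purple capsule covered √(2.1² + 2.0²) ≈ 2.9 units.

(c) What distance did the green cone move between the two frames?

0.7

The green cone was near (6.4, 2.1) before and (6.9, 2.6) after, so it travelled √(0.5² + 0.5²) ≈ 0.7 units.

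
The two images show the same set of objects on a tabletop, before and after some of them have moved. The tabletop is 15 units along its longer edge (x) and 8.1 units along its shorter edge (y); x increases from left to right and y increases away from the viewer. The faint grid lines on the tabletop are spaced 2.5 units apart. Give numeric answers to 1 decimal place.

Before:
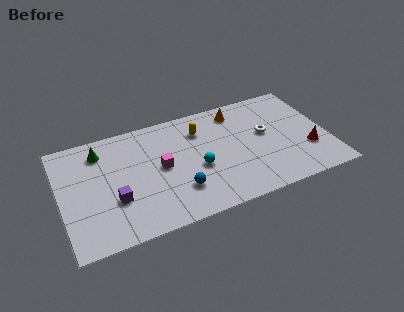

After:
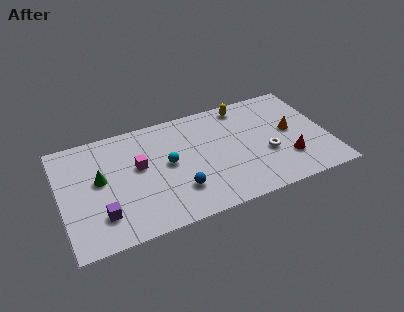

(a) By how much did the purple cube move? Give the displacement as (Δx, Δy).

(-0.8, -0.8)

The purple cube was at about (2.9, 2.8) and moved to about (2.1, 2.0).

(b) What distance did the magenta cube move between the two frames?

1.3

The magenta cube was near (5.6, 4.2) before and (4.4, 4.7) after, so it travelled √(1.2² + 0.5²) ≈ 1.3 units.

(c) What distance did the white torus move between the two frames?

1.5

From (11.6, 4.6) to (11.5, 3.1), the white torus covered √(0.1² + 1.5²) ≈ 1.5 units.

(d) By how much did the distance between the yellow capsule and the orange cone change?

+1.4

The distance was about 2.3 in the first image and 3.7 in the second, so they moved 1.4 units further apart.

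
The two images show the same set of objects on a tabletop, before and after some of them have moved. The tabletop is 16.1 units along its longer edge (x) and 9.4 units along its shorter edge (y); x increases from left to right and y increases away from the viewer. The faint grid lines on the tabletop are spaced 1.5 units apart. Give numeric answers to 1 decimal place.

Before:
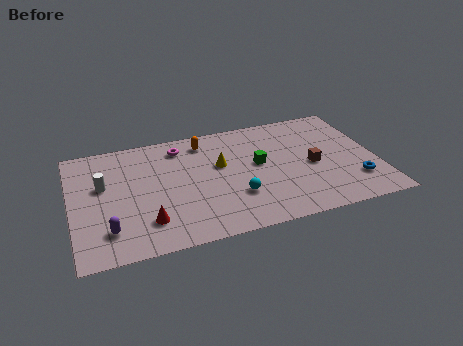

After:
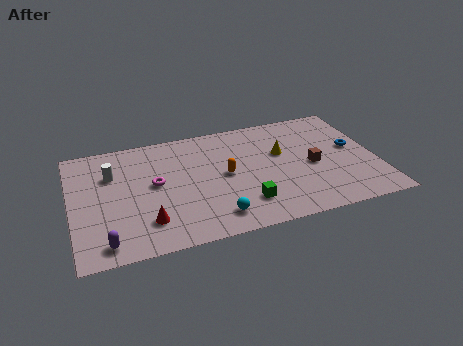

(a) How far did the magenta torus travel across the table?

3.1

From (5.9, 7.8) to (4.4, 5.1), the magenta torus covered √(1.5² + 2.7²) ≈ 3.1 units.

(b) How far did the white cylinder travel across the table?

0.9

From (1.7, 5.7) to (2.2, 6.5), the white cylinder covered √(0.5² + 0.8²) ≈ 0.9 units.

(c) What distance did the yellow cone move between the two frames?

3.3

The yellow cone moved from about (7.9, 5.7) to (11.2, 5.8), a distance of √(3.3² + 0.1²) ≈ 3.3.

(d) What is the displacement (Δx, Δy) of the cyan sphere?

(-1.2, -1.3)

From the two frames, the cyan sphere sits at roughly (8.5, 2.9) before and (7.3, 1.6) after.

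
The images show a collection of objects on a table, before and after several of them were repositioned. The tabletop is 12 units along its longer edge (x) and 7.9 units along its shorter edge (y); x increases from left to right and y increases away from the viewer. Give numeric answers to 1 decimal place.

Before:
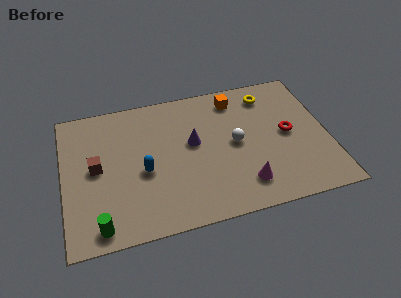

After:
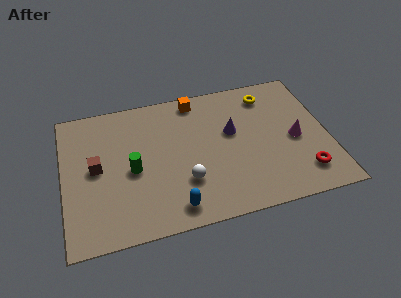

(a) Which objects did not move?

the brown cube and the yellow torus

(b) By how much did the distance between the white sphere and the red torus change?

+3.0

Before: roughly 2.4 units apart; after: 5.4. That's 3.0 units further apart.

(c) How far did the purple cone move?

1.8

From (5.9, 4.5) to (7.7, 4.7), the purple cone covered √(1.8² + 0.2²) ≈ 1.8 units.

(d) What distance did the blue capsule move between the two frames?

2.6

The blue capsule was near (3.6, 3.4) before and (4.8, 1.1) after, so it travelled √(1.2² + 2.3²) ≈ 2.6 units.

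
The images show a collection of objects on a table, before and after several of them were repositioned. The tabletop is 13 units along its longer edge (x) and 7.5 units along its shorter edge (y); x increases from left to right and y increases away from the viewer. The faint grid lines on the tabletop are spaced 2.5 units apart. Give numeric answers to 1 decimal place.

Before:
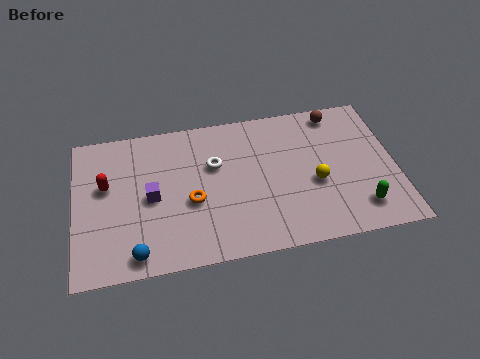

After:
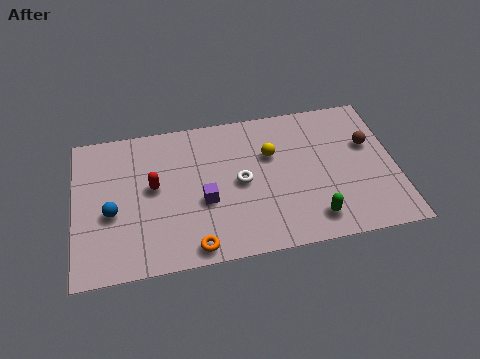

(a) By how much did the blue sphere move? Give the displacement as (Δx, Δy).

(-0.9, 2.2)

The blue sphere started near (2.4, 0.9) and ended near (1.5, 3.1).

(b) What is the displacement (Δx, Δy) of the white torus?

(1.0, -1.1)

From the two frames, the white torus sits at roughly (5.7, 4.8) before and (6.7, 3.7) after.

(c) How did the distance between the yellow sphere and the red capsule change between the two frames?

-3.6

They were about 8.5 units apart before and 4.9 after — 3.6 units closer together.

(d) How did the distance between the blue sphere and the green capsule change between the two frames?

-0.8

The distance was about 9.0 in the first image and 8.2 in the second, so they moved 0.8 units closer together.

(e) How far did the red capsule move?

1.9

The red capsule moved from about (1.3, 4.5) to (3.2, 4.1), a distance of √(1.9² + 0.4²) ≈ 1.9.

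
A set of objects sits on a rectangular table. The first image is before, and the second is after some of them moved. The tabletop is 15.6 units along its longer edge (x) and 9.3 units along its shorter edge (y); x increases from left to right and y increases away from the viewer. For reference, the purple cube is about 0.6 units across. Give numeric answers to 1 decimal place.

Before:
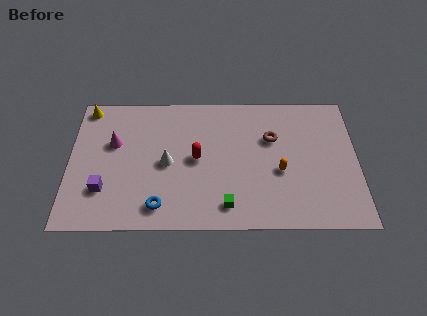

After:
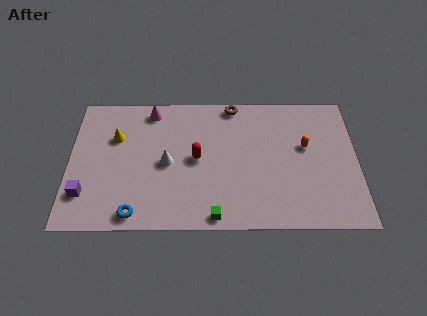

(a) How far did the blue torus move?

1.4

The blue torus moved from about (4.9, 1.5) to (3.6, 1.0), a distance of √(1.3² + 0.5²) ≈ 1.4.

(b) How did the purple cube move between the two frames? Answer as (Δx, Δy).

(-1.0, -0.3)

The purple cube was at about (1.9, 2.6) and moved to about (0.9, 2.3).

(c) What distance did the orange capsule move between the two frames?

2.2

The orange capsule moved from about (11.4, 3.8) to (12.8, 5.5), a distance of √(1.4² + 1.7²) ≈ 2.2.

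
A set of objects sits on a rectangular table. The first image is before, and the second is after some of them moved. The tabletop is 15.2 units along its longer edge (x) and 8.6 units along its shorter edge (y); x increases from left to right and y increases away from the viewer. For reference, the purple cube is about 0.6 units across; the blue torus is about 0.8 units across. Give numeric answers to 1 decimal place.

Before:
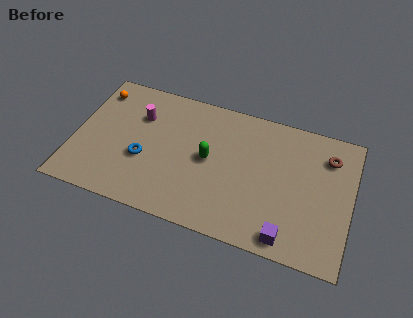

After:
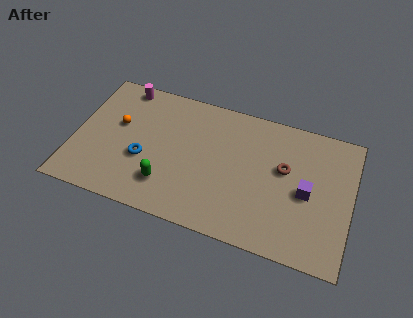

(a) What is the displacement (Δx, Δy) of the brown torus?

(-2.3, -1.5)

The brown torus was at about (13.8, 6.6) and moved to about (11.5, 5.1).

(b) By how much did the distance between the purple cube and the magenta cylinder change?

+1.2

They were about 9.9 units apart before and 11.1 after — 1.2 units further apart.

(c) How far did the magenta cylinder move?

2.0

From (3.4, 6.0) to (2.3, 7.7), the magenta cylinder covered √(1.1² + 1.7²) ≈ 2.0 units.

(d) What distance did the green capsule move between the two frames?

3.1

The green capsule moved from about (7.4, 4.4) to (5.3, 2.1), a distance of √(2.1² + 2.3²) ≈ 3.1.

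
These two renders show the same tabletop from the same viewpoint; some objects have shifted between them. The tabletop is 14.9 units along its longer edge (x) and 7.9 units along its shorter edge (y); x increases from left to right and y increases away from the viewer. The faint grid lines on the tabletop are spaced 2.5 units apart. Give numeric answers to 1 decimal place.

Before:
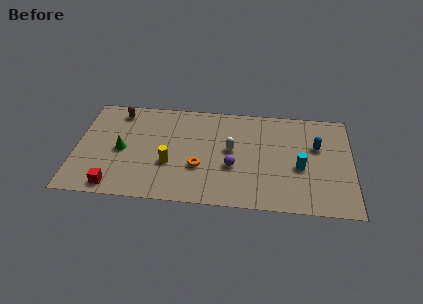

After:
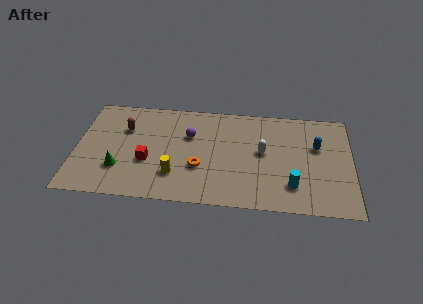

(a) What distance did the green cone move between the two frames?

1.4

The green cone moved from about (2.5, 3.7) to (2.4, 2.3), a distance of √(0.1² + 1.4²) ≈ 1.4.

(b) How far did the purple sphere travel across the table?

3.3

The purple sphere was near (8.5, 3.0) before and (6.1, 5.2) after, so it travelled √(2.4² + 2.2²) ≈ 3.3 units.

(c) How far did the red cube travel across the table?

2.7

The red cube moved from about (2.2, 0.9) to (3.9, 3.0), a distance of √(1.7² + 2.1²) ≈ 2.7.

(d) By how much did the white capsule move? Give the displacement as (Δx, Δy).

(1.7, 0.0)

From the two frames, the white capsule sits at roughly (8.4, 4.3) before and (10.1, 4.3) after.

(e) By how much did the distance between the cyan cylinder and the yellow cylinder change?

-0.7

The distance was about 7.0 in the first image and 6.3 in the second, so they moved 0.7 units closer together.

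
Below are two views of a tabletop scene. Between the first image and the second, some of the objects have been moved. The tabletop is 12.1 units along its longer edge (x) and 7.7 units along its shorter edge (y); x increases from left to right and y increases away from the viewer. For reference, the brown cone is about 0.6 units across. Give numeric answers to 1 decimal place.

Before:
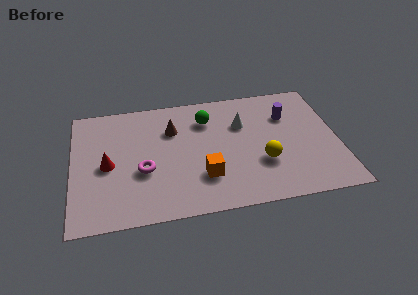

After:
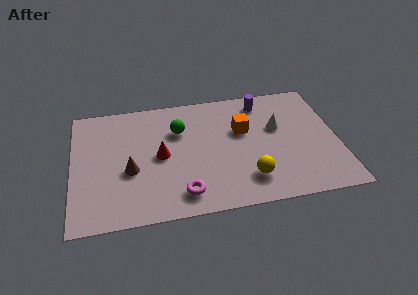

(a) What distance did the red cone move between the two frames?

2.4

The red cone was near (1.6, 3.6) before and (4.0, 3.8) after, so it travelled √(2.4² + 0.2²) ≈ 2.4 units.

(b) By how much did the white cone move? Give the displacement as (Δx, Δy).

(1.6, -0.5)

The white cone was at about (7.8, 5.2) and moved to about (9.4, 4.7).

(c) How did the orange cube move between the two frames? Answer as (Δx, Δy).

(1.9, 2.6)

From the two frames, the orange cube sits at roughly (5.9, 2.2) before and (7.8, 4.8) after.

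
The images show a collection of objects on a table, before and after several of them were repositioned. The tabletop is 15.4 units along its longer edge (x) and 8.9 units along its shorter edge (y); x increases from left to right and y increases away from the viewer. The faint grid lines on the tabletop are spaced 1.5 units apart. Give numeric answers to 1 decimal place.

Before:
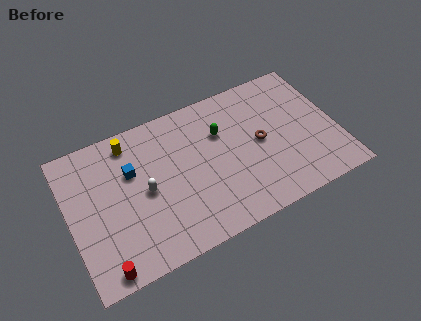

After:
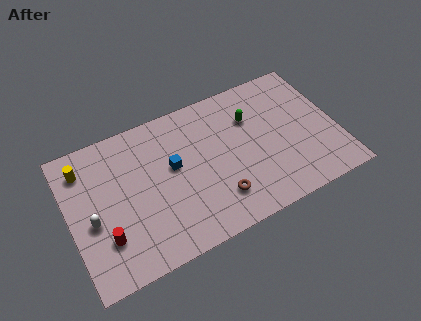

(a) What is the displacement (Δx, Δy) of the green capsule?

(1.8, 0.2)

From the two frames, the green capsule sits at roughly (8.9, 6.0) before and (10.7, 6.2) after.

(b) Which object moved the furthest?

the brown torus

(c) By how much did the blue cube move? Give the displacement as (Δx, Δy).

(2.3, -0.7)

The blue cube was at about (3.7, 5.8) and moved to about (6.0, 5.1).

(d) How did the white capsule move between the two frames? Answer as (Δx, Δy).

(-3.1, -0.5)

The white capsule was at about (4.3, 4.3) and moved to about (1.2, 3.8).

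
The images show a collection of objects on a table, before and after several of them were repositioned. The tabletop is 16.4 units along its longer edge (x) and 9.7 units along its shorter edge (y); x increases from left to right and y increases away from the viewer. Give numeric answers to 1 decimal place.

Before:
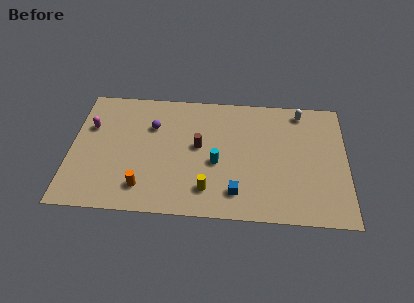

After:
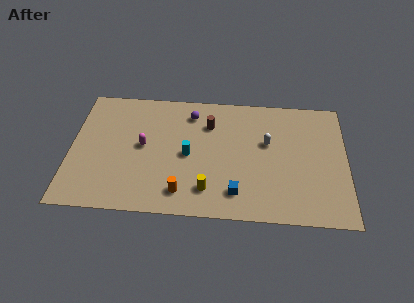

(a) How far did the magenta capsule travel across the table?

3.5

The magenta capsule moved from about (1.1, 6.4) to (4.3, 5.1), a distance of √(3.2² + 1.3²) ≈ 3.5.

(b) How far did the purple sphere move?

2.6

The purple sphere moved from about (4.8, 6.7) to (7.1, 7.9), a distance of √(2.3² + 1.2²) ≈ 2.6.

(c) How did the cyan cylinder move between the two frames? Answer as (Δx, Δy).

(-1.7, 0.5)

The cyan cylinder started near (8.7, 4.1) and ended near (7.0, 4.6).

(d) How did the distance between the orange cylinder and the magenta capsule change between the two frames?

-1.4

Before: roughly 5.6 units apart; after: 4.2. That's 1.4 units closer together.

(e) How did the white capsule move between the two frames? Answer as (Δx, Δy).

(-2.0, -2.6)

From the two frames, the white capsule sits at roughly (13.7, 8.5) before and (11.7, 5.9) after.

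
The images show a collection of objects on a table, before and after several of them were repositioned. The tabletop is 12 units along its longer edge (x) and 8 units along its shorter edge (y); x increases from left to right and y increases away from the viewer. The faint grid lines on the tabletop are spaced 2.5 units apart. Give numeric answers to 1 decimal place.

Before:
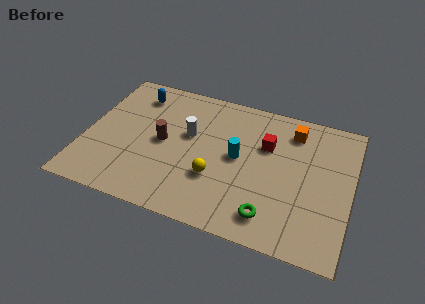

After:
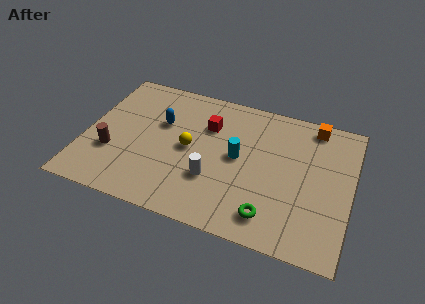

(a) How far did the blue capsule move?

1.9

From (2.0, 6.5) to (3.3, 5.1), the blue capsule covered √(1.3² + 1.4²) ≈ 1.9 units.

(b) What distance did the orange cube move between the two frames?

1.1

The orange cube was near (9.2, 6.5) before and (10.1, 7.1) after, so it travelled √(0.9² + 0.6²) ≈ 1.1 units.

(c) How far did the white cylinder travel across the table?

2.6

From (4.6, 4.8) to (5.9, 2.6), the white cylinder covered √(1.3² + 2.2²) ≈ 2.6 units.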